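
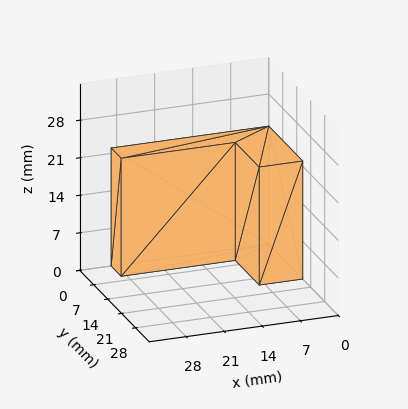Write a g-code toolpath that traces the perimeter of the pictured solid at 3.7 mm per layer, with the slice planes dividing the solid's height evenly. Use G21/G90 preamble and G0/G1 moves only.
Reading the render: the shape is an L-shaped prism: outer 29 × 17 mm, arm thicknesses ≈ 5 mm (horizontal) and 8 mm (vertical), extruded 22 mm in z (dimensions read to the nearest mm from the axis ticks). For the g-code, the solid's height is divided into equal slices at the stated Δz and each level perimeter traced with G1 moves after a G0 lift.

; perimeter-only toolpath
G21 ; units = mm
G90 ; absolute positioning
G28 ; home
; layer 1
G0 Z3.7
G0 X0.0 Y0.0
G1 X29.0 Y0.0
G1 X29.0 Y5.0
G1 X8.0 Y5.0
G1 X8.0 Y17.0
G1 X0.0 Y17.0
G1 X0.0 Y0.0
; layer 2
G0 Z7.3
G0 X0.0 Y0.0
G1 X29.0 Y0.0
G1 X29.0 Y5.0
G1 X8.0 Y5.0
G1 X8.0 Y17.0
G1 X0.0 Y17.0
G1 X0.0 Y0.0
; layer 3
G0 Z11.0
G0 X0.0 Y0.0
G1 X29.0 Y0.0
G1 X29.0 Y5.0
G1 X8.0 Y5.0
G1 X8.0 Y17.0
G1 X0.0 Y17.0
G1 X0.0 Y0.0
; layer 4
G0 Z14.7
G0 X0.0 Y0.0
G1 X29.0 Y0.0
G1 X29.0 Y5.0
G1 X8.0 Y5.0
G1 X8.0 Y17.0
G1 X0.0 Y17.0
G1 X0.0 Y0.0
; layer 5
G0 Z18.3
G0 X0.0 Y0.0
G1 X29.0 Y0.0
G1 X29.0 Y5.0
G1 X8.0 Y5.0
G1 X8.0 Y17.0
G1 X0.0 Y17.0
G1 X0.0 Y0.0
; layer 6
G0 Z22.0
G0 X0.0 Y0.0
G1 X29.0 Y0.0
G1 X29.0 Y5.0
G1 X8.0 Y5.0
G1 X8.0 Y17.0
G1 X0.0 Y17.0
G1 X0.0 Y0.0
M2 ; end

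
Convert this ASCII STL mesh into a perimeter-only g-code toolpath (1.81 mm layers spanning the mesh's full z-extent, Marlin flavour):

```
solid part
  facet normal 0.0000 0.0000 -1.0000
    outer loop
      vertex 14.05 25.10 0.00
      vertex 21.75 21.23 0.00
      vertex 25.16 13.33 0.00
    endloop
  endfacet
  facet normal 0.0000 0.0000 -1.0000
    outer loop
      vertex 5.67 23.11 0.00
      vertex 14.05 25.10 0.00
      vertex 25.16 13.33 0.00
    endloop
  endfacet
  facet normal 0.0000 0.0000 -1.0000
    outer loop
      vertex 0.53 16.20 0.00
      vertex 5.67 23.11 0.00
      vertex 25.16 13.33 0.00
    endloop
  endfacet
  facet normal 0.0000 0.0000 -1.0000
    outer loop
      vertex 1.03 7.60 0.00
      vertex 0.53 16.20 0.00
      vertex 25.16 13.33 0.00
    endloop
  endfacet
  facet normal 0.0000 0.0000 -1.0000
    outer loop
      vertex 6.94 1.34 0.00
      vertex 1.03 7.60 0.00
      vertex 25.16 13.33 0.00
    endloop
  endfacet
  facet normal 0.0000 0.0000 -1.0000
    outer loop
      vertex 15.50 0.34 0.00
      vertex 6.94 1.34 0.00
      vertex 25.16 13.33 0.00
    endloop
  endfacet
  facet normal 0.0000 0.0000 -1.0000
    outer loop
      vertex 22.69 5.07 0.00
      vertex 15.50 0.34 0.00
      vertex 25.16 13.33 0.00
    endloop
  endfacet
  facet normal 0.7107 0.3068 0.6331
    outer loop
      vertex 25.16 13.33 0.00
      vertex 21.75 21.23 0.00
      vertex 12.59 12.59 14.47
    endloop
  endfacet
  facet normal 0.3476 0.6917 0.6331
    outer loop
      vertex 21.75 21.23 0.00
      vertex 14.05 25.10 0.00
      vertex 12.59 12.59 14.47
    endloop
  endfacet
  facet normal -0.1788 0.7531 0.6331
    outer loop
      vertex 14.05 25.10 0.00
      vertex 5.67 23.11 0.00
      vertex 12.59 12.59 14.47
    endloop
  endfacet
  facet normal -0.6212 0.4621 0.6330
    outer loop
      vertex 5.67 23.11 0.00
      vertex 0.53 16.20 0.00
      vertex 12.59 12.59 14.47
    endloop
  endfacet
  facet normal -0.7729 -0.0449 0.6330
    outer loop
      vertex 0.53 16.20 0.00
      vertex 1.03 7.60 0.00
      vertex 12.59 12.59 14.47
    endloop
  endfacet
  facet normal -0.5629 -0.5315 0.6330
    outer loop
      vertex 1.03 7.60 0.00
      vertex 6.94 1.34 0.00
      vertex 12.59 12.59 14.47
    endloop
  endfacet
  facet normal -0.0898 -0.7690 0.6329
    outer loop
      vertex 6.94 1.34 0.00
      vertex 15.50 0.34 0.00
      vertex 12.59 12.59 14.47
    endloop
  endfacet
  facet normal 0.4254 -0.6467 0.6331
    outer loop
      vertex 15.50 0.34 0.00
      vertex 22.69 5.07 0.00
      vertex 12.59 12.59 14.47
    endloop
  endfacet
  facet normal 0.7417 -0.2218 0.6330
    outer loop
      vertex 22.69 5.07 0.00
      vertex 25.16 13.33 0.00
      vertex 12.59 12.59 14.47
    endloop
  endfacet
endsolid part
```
; perimeter-only toolpath
G21 ; units = mm
G90 ; absolute positioning
G28 ; home
; layer 1
G0 Z1.81
G0 X23.59 Y13.24
G1 X20.61 Y20.15
G1 X13.87 Y23.54
G1 X6.54 Y21.79
G1 X2.04 Y15.75
G1 X2.48 Y8.22
G1 X7.65 Y2.75
G1 X15.14 Y1.87
G1 X21.43 Y6.01
G1 X23.59 Y13.24
; layer 2
G0 Z3.62
G0 X22.02 Y13.14
G1 X19.46 Y19.07
G1 X13.69 Y21.97
G1 X7.40 Y20.48
G1 X3.54 Y15.30
G1 X3.92 Y8.85
G1 X8.35 Y4.15
G1 X14.77 Y3.40
G1 X20.17 Y6.95
G1 X22.02 Y13.14
; layer 3
G0 Z5.43
G0 X20.45 Y13.05
G1 X18.31 Y17.99
G1 X13.50 Y20.41
G1 X8.27 Y19.16
G1 X5.05 Y14.85
G1 X5.36 Y9.47
G1 X9.06 Y5.56
G1 X14.41 Y4.93
G1 X18.90 Y7.89
G1 X20.45 Y13.05
; layer 4
G0 Z7.24
G0 X18.88 Y12.96
G1 X17.17 Y16.91
G1 X13.32 Y18.84
G1 X9.13 Y17.85
G1 X6.56 Y14.39
G1 X6.81 Y10.09
G1 X9.77 Y6.96
G1 X14.04 Y6.46
G1 X17.64 Y8.83
G1 X18.88 Y12.96
; layer 5
G0 Z9.04
G0 X17.30 Y12.87
G1 X16.02 Y15.83
G1 X13.14 Y17.28
G1 X10.00 Y16.54
G1 X8.07 Y13.94
G1 X8.26 Y10.72
G1 X10.47 Y8.37
G1 X13.68 Y8.00
G1 X16.38 Y9.77
G1 X17.30 Y12.87
; layer 6
G0 Z10.85
G0 X15.73 Y12.77
G1 X14.88 Y14.75
G1 X12.95 Y15.72
G1 X10.86 Y15.22
G1 X9.57 Y13.49
G1 X9.70 Y11.34
G1 X11.18 Y9.78
G1 X13.32 Y9.53
G1 X15.11 Y10.71
G1 X15.73 Y12.77
; layer 7
G0 Z12.66
G0 X14.16 Y12.68
G1 X13.73 Y13.67
G1 X12.77 Y14.15
G1 X11.72 Y13.90
G1 X11.08 Y13.04
G1 X11.14 Y11.97
G1 X11.88 Y11.18
G1 X12.95 Y11.06
G1 X13.85 Y11.65
G1 X14.16 Y12.68
M2 ; end

The solid is a regular 9-sided pyramid, base circumscribed radius ≈ 12.6 mm, apex at z ≈ 14.5 mm. Slicing at Δz = 1.81 mm — 8 equal slices spanning the solid's height, so layer i sits at z = i·h/8 — gives 7 non-empty perimeters. Each is a 9-segment closed polygon; G0 lifts to the layer z and rapids to the start vertex, then G1 traces the edges. The cross-section shrinks linearly with z (the slice at the apex is degenerate and omitted).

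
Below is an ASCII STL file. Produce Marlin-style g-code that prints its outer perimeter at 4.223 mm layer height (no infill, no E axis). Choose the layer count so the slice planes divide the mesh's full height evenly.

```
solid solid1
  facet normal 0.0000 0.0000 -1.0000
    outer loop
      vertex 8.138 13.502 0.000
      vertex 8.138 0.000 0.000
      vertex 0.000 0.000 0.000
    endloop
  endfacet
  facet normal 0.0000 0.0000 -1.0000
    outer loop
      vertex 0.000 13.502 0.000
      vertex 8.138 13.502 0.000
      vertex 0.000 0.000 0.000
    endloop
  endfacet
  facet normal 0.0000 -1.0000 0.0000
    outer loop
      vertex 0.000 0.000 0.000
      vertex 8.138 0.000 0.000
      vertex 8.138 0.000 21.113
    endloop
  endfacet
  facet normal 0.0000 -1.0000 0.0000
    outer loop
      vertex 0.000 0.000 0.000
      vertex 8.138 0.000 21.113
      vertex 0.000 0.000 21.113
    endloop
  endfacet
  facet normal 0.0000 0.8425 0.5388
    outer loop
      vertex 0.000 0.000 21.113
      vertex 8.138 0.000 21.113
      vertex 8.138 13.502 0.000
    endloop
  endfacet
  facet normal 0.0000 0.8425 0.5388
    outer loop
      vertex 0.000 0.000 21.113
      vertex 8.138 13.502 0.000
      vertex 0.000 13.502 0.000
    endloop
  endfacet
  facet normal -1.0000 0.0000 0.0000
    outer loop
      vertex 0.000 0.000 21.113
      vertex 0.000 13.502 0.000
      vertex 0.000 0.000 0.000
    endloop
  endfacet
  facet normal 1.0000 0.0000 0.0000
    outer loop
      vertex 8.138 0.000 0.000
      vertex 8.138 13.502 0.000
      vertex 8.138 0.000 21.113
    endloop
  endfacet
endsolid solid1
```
; perimeter-only toolpath
G21 ; units = mm
G90 ; absolute positioning
G28 ; home
; layer 1
G0 Z4.223
G0 X0.000 Y0.000
G1 X8.138 Y0.000
G1 X8.138 Y10.802
G1 X0.000 Y10.802
G1 X0.000 Y0.000
; layer 2
G0 Z8.445
G0 X0.000 Y0.000
G1 X8.138 Y0.000
G1 X8.138 Y8.101
G1 X0.000 Y8.101
G1 X0.000 Y0.000
; layer 3
G0 Z12.668
G0 X0.000 Y0.000
G1 X8.138 Y0.000
G1 X8.138 Y5.401
G1 X0.000 Y5.401
G1 X0.000 Y0.000
; layer 4
G0 Z16.890
G0 X0.000 Y0.000
G1 X8.138 Y0.000
G1 X8.138 Y2.700
G1 X0.000 Y2.700
G1 X0.000 Y0.000
M2 ; end

The solid is a wedge (ramp): 8.14 × 13.5 mm base, rising to 21.1 mm along the y=0 edge and sloping linearly to z=0 at y=13.5. Slicing at Δz = 4.223 mm — 5 equal slices spanning the solid's height, so layer i sits at z = i·h/5 — gives 4 non-empty perimeters. Each is a 4-segment closed polygon; G0 lifts to the layer z and rapids to the start vertex, then G1 traces the edges. The cross-section shrinks linearly with z (the slice at the apex is degenerate and omitted).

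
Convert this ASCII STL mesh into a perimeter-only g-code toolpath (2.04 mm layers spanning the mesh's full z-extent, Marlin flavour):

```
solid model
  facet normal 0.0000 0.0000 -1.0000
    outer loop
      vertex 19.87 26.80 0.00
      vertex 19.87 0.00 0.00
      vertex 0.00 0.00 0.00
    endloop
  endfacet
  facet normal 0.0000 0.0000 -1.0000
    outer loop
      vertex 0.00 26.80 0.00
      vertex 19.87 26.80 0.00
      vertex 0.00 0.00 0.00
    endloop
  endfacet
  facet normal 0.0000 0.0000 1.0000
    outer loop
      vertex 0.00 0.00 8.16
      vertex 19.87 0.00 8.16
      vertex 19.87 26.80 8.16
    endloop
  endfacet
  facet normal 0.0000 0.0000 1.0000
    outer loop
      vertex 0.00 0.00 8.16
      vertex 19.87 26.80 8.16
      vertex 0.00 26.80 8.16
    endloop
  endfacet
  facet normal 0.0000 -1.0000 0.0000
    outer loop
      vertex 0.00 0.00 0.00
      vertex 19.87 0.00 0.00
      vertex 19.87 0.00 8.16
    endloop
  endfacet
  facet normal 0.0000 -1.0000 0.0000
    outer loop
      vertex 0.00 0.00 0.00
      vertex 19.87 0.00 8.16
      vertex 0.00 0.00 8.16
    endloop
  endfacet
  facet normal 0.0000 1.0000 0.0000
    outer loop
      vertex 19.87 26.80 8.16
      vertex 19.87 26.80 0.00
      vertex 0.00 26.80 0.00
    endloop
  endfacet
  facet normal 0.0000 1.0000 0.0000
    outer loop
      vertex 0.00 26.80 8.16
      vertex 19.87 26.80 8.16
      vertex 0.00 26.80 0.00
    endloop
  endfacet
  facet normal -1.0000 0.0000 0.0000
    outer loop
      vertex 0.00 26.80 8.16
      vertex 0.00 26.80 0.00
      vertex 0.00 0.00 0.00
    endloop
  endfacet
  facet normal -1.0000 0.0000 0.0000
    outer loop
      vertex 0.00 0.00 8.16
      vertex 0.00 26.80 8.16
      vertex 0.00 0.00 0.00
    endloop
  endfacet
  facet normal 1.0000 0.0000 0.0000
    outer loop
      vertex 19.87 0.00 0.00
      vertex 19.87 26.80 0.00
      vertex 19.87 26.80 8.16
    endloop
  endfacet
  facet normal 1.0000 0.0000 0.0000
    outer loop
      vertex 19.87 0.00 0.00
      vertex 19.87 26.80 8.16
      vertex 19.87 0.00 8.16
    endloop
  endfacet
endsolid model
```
; perimeter-only toolpath
G21 ; units = mm
G90 ; absolute positioning
G28 ; home
; layer 1
G0 Z2.04
G0 X0.00 Y0.00
G1 X19.87 Y0.00
G1 X19.87 Y26.80
G1 X0.00 Y26.80
G1 X0.00 Y0.00
; layer 2
G0 Z4.08
G0 X0.00 Y0.00
G1 X19.87 Y0.00
G1 X19.87 Y26.80
G1 X0.00 Y26.80
G1 X0.00 Y0.00
; layer 3
G0 Z6.12
G0 X0.00 Y0.00
G1 X19.87 Y0.00
G1 X19.87 Y26.80
G1 X0.00 Y26.80
G1 X0.00 Y0.00
; layer 4
G0 Z8.16
G0 X0.00 Y0.00
G1 X19.87 Y0.00
G1 X19.87 Y26.80
G1 X0.00 Y26.80
G1 X0.00 Y0.00
M2 ; end

The solid is a rectangular box, roughly 19.9 × 26.8 mm footprint and 8.16 mm tall. Slicing at Δz = 2.04 mm — 4 equal slices spanning the solid's height, so layer i sits at z = i·h/4 — gives 4 non-empty perimeters. Each is a 4-segment closed polygon; G0 lifts to the layer z and rapids to the start vertex, then G1 traces the edges.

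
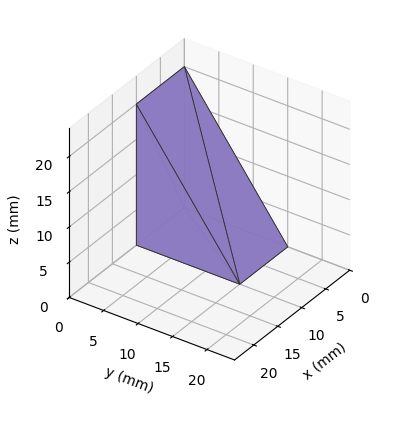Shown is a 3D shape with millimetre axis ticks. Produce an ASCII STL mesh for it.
Reading the render: the shape is a wedge (ramp): 10 × 15 mm base, rising to 20 mm along the y=0 edge and sloping linearly to z=0 at y=15 (dimensions read to the nearest mm from the axis ticks). For the STL, each face is triangulated and given an outward normal.

solid part
  facet normal 0.0000 0.0000 -1.0000
    outer loop
      vertex 10.000 15.000 0.000
      vertex 10.000 0.000 0.000
      vertex 0.000 0.000 0.000
    endloop
  endfacet
  facet normal 0.0000 0.0000 -1.0000
    outer loop
      vertex 0.000 15.000 0.000
      vertex 10.000 15.000 0.000
      vertex 0.000 0.000 0.000
    endloop
  endfacet
  facet normal 0.0000 -1.0000 0.0000
    outer loop
      vertex 0.000 0.000 0.000
      vertex 10.000 0.000 0.000
      vertex 10.000 0.000 20.000
    endloop
  endfacet
  facet normal 0.0000 -1.0000 0.0000
    outer loop
      vertex 0.000 0.000 0.000
      vertex 10.000 0.000 20.000
      vertex 0.000 0.000 20.000
    endloop
  endfacet
  facet normal 0.0000 0.8000 0.6000
    outer loop
      vertex 0.000 0.000 20.000
      vertex 10.000 0.000 20.000
      vertex 10.000 15.000 0.000
    endloop
  endfacet
  facet normal 0.0000 0.8000 0.6000
    outer loop
      vertex 0.000 0.000 20.000
      vertex 10.000 15.000 0.000
      vertex 0.000 15.000 0.000
    endloop
  endfacet
  facet normal -1.0000 0.0000 0.0000
    outer loop
      vertex 0.000 0.000 20.000
      vertex 0.000 15.000 0.000
      vertex 0.000 0.000 0.000
    endloop
  endfacet
  facet normal 1.0000 0.0000 0.0000
    outer loop
      vertex 10.000 0.000 0.000
      vertex 10.000 15.000 0.000
      vertex 10.000 0.000 20.000
    endloop
  endfacet
endsolid part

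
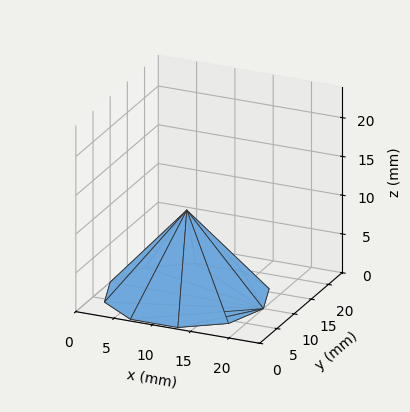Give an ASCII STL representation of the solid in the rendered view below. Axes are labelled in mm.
Reading the render: the shape is a regular 10-sided pyramid, base circumscribed radius ≈ 10 mm, apex at z ≈ 11 mm (dimensions read to the nearest mm from the axis ticks). For the STL, each face is triangulated and given an outward normal.

solid part
  facet normal 0.0000 0.0000 -1.0000
    outer loop
      vertex 13.1 19.5 0.0
      vertex 18.1 15.9 0.0
      vertex 20.0 10.0 0.0
    endloop
  endfacet
  facet normal 0.0000 0.0000 -1.0000
    outer loop
      vertex 6.9 19.5 0.0
      vertex 13.1 19.5 0.0
      vertex 20.0 10.0 0.0
    endloop
  endfacet
  facet normal 0.0000 0.0000 -1.0000
    outer loop
      vertex 1.9 15.9 0.0
      vertex 6.9 19.5 0.0
      vertex 20.0 10.0 0.0
    endloop
  endfacet
  facet normal 0.0000 0.0000 -1.0000
    outer loop
      vertex 0.0 10.0 0.0
      vertex 1.9 15.9 0.0
      vertex 20.0 10.0 0.0
    endloop
  endfacet
  facet normal 0.0000 0.0000 -1.0000
    outer loop
      vertex 1.9 4.1 0.0
      vertex 0.0 10.0 0.0
      vertex 20.0 10.0 0.0
    endloop
  endfacet
  facet normal 0.0000 0.0000 -1.0000
    outer loop
      vertex 6.9 0.5 0.0
      vertex 1.9 4.1 0.0
      vertex 20.0 10.0 0.0
    endloop
  endfacet
  facet normal 0.0000 0.0000 -1.0000
    outer loop
      vertex 13.1 0.5 0.0
      vertex 6.9 0.5 0.0
      vertex 20.0 10.0 0.0
    endloop
  endfacet
  facet normal 0.0000 0.0000 -1.0000
    outer loop
      vertex 18.1 4.1 0.0
      vertex 13.1 0.5 0.0
      vertex 20.0 10.0 0.0
    endloop
  endfacet
  facet normal 0.7198 0.2318 0.6544
    outer loop
      vertex 20.0 10.0 0.0
      vertex 18.1 15.9 0.0
      vertex 10.0 10.0 11.0
    endloop
  endfacet
  facet normal 0.4418 0.6136 0.6544
    outer loop
      vertex 18.1 15.9 0.0
      vertex 13.1 19.5 0.0
      vertex 10.0 10.0 11.0
    endloop
  endfacet
  facet normal 0.0000 0.7568 0.6536
    outer loop
      vertex 13.1 19.5 0.0
      vertex 6.9 19.5 0.0
      vertex 10.0 10.0 11.0
    endloop
  endfacet
  facet normal -0.4418 0.6136 0.6544
    outer loop
      vertex 6.9 19.5 0.0
      vertex 1.9 15.9 0.0
      vertex 10.0 10.0 11.0
    endloop
  endfacet
  facet normal -0.7198 0.2318 0.6544
    outer loop
      vertex 1.9 15.9 0.0
      vertex 0.0 10.0 0.0
      vertex 10.0 10.0 11.0
    endloop
  endfacet
  facet normal -0.7198 -0.2318 0.6544
    outer loop
      vertex 0.0 10.0 0.0
      vertex 1.9 4.1 0.0
      vertex 10.0 10.0 11.0
    endloop
  endfacet
  facet normal -0.4418 -0.6136 0.6544
    outer loop
      vertex 1.9 4.1 0.0
      vertex 6.9 0.5 0.0
      vertex 10.0 10.0 11.0
    endloop
  endfacet
  facet normal 0.0000 -0.7568 0.6536
    outer loop
      vertex 6.9 0.5 0.0
      vertex 13.1 0.5 0.0
      vertex 10.0 10.0 11.0
    endloop
  endfacet
  facet normal 0.4418 -0.6136 0.6544
    outer loop
      vertex 13.1 0.5 0.0
      vertex 18.1 4.1 0.0
      vertex 10.0 10.0 11.0
    endloop
  endfacet
  facet normal 0.7198 -0.2318 0.6544
    outer loop
      vertex 18.1 4.1 0.0
      vertex 20.0 10.0 0.0
      vertex 10.0 10.0 11.0
    endloop
  endfacet
endsolid part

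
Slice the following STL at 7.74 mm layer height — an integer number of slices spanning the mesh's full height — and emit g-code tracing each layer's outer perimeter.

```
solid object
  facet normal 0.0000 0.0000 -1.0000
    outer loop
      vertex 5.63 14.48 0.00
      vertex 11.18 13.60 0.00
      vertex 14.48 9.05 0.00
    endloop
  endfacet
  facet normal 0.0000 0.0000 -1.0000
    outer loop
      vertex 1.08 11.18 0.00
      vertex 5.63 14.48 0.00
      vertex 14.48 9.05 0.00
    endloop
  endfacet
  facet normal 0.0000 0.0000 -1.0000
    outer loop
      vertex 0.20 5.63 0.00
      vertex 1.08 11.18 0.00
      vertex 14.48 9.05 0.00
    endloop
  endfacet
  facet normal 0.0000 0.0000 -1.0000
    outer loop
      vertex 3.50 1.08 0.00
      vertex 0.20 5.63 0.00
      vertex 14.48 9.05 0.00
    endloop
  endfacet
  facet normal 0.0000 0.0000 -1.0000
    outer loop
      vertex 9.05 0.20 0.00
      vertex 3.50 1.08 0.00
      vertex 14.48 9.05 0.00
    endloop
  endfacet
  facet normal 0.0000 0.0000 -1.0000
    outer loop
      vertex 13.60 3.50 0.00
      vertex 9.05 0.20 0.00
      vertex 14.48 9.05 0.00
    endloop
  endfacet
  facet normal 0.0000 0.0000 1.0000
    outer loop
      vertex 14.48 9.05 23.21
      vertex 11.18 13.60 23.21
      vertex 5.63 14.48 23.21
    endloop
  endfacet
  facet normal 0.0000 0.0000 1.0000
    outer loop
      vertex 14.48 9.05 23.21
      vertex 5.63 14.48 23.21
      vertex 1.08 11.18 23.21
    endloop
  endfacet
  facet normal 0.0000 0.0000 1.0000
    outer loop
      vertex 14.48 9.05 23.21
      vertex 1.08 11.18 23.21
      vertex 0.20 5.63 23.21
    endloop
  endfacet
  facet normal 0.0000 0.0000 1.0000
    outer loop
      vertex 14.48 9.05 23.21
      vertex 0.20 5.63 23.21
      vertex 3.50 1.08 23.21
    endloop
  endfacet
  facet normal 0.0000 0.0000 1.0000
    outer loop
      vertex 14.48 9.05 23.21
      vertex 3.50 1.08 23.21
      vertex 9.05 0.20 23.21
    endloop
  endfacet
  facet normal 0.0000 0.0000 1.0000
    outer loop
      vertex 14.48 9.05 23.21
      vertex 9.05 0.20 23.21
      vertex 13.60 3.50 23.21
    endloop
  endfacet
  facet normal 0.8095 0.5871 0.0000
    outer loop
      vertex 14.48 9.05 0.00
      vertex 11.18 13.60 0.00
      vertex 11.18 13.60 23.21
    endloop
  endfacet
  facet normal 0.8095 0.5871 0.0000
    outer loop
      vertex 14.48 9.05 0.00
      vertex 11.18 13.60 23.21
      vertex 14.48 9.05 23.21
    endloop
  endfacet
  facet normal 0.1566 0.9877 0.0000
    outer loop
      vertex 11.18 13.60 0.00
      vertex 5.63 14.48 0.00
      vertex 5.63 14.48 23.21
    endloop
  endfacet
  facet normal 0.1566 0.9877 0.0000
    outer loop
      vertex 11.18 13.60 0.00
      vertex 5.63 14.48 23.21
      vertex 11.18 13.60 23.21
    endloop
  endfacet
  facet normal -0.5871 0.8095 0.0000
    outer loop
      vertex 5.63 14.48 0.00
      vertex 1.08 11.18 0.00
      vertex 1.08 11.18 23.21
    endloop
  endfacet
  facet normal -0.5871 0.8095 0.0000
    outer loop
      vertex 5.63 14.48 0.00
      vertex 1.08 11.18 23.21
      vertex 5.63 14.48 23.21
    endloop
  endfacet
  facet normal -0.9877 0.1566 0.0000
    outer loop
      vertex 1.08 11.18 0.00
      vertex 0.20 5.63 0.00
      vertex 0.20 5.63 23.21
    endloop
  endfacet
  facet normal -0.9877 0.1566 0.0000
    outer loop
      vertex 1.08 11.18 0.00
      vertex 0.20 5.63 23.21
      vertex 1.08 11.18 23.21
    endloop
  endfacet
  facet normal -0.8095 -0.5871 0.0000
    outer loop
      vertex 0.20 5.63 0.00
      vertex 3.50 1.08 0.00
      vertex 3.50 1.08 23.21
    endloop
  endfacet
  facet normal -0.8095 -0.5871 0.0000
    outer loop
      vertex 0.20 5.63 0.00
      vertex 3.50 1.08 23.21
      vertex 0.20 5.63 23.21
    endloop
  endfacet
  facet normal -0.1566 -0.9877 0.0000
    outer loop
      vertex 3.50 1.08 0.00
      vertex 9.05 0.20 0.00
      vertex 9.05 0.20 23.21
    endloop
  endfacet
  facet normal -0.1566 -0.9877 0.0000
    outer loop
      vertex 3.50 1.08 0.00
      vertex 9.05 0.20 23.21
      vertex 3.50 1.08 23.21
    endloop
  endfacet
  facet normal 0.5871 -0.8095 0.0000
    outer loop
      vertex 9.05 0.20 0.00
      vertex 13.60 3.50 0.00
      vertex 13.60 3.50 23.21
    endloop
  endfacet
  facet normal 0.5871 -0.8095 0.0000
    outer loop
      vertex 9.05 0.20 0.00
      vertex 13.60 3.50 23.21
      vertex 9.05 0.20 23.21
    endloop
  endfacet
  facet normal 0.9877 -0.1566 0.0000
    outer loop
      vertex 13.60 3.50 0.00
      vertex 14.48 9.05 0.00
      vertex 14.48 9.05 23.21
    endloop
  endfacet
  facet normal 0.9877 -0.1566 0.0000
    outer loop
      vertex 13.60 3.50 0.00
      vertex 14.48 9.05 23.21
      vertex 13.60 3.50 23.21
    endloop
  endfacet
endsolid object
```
; perimeter-only toolpath
G21 ; units = mm
G90 ; absolute positioning
G28 ; home
; layer 1
G0 Z7.74
G0 X14.48 Y9.05
G1 X11.18 Y13.60
G1 X5.63 Y14.48
G1 X1.08 Y11.18
G1 X0.20 Y5.63
G1 X3.50 Y1.08
G1 X9.05 Y0.20
G1 X13.60 Y3.50
G1 X14.48 Y9.05
; layer 2
G0 Z15.47
G0 X14.48 Y9.05
G1 X11.18 Y13.60
G1 X5.63 Y14.48
G1 X1.08 Y11.18
G1 X0.20 Y5.63
G1 X3.50 Y1.08
G1 X9.05 Y0.20
G1 X13.60 Y3.50
G1 X14.48 Y9.05
; layer 3
G0 Z23.21
G0 X14.48 Y9.05
G1 X11.18 Y13.60
G1 X5.63 Y14.48
G1 X1.08 Y11.18
G1 X0.20 Y5.63
G1 X3.50 Y1.08
G1 X9.05 Y0.20
G1 X13.60 Y3.50
G1 X14.48 Y9.05
M2 ; end

The solid is a regular 8-sided prism (a cylinder approximated with 8 flat sides), circumscribed radius ≈ 7.34 mm, height ≈ 23.2 mm. Slicing at Δz = 7.74 mm — 3 equal slices spanning the solid's height, so layer i sits at z = i·h/3 — gives 3 non-empty perimeters. Each is a 8-segment closed polygon; G0 lifts to the layer z and rapids to the start vertex, then G1 traces the edges.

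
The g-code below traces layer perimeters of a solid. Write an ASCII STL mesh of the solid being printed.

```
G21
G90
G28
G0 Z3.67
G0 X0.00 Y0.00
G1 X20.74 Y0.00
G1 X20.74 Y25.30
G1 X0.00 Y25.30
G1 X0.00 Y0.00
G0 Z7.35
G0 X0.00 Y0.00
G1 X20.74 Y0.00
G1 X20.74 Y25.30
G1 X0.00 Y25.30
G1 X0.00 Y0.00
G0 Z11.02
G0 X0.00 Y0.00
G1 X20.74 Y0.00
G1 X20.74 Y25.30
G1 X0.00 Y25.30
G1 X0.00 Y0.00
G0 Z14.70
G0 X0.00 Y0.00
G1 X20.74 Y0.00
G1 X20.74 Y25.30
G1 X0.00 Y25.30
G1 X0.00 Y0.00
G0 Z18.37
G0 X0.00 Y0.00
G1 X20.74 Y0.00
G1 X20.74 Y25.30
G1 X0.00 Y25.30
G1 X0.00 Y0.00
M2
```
solid part
  facet normal 0.0000 0.0000 -1.0000
    outer loop
      vertex 20.74 25.30 0.00
      vertex 20.74 0.00 0.00
      vertex 0.00 0.00 0.00
    endloop
  endfacet
  facet normal 0.0000 0.0000 -1.0000
    outer loop
      vertex 0.00 25.30 0.00
      vertex 20.74 25.30 0.00
      vertex 0.00 0.00 0.00
    endloop
  endfacet
  facet normal 0.0000 0.0000 1.0000
    outer loop
      vertex 0.00 0.00 18.37
      vertex 20.74 0.00 18.37
      vertex 20.74 25.30 18.37
    endloop
  endfacet
  facet normal 0.0000 0.0000 1.0000
    outer loop
      vertex 0.00 0.00 18.37
      vertex 20.74 25.30 18.37
      vertex 0.00 25.30 18.37
    endloop
  endfacet
  facet normal 0.0000 -1.0000 0.0000
    outer loop
      vertex 0.00 0.00 0.00
      vertex 20.74 0.00 0.00
      vertex 20.74 0.00 18.37
    endloop
  endfacet
  facet normal 0.0000 -1.0000 0.0000
    outer loop
      vertex 0.00 0.00 0.00
      vertex 20.74 0.00 18.37
      vertex 0.00 0.00 18.37
    endloop
  endfacet
  facet normal 0.0000 1.0000 0.0000
    outer loop
      vertex 20.74 25.30 18.37
      vertex 20.74 25.30 0.00
      vertex 0.00 25.30 0.00
    endloop
  endfacet
  facet normal 0.0000 1.0000 0.0000
    outer loop
      vertex 0.00 25.30 18.37
      vertex 20.74 25.30 18.37
      vertex 0.00 25.30 0.00
    endloop
  endfacet
  facet normal -1.0000 0.0000 0.0000
    outer loop
      vertex 0.00 25.30 18.37
      vertex 0.00 25.30 0.00
      vertex 0.00 0.00 0.00
    endloop
  endfacet
  facet normal -1.0000 0.0000 0.0000
    outer loop
      vertex 0.00 0.00 18.37
      vertex 0.00 25.30 18.37
      vertex 0.00 0.00 0.00
    endloop
  endfacet
  facet normal 1.0000 0.0000 0.0000
    outer loop
      vertex 20.74 0.00 0.00
      vertex 20.74 25.30 0.00
      vertex 20.74 25.30 18.37
    endloop
  endfacet
  facet normal 1.0000 0.0000 0.0000
    outer loop
      vertex 20.74 0.00 0.00
      vertex 20.74 25.30 18.37
      vertex 20.74 0.00 18.37
    endloop
  endfacet
endsolid part

The G0 Z moves step by Δz≈3.67 mm. Every layer's G1 loop is the same polygon, so the solid is a straight extrusion of it from z=0 to z≈18.4. Closing with flat bottom and top caps and triangulating gives 12 facets — a rectangular box, roughly 20.7 × 25.3 mm footprint and 18.4 mm tall.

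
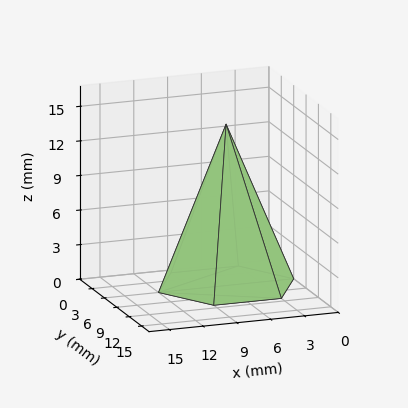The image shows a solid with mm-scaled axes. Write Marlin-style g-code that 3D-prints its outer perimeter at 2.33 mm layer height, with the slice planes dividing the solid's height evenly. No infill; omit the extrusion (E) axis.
Reading the render: the shape is a regular 6-sided pyramid, base circumscribed radius ≈ 6 mm, apex at z ≈ 14 mm (dimensions read to the nearest mm from the axis ticks). For the g-code, the solid's height is divided into equal slices at the stated Δz and each level perimeter traced with G1 moves after a G0 lift.

; perimeter-only toolpath
G21 ; units = mm
G90 ; absolute positioning
G28 ; home
; layer 1
G0 Z2.33
G0 X11.00 Y6.00
G1 X8.50 Y10.33
G1 X3.50 Y10.33
G1 X1.00 Y6.00
G1 X3.50 Y1.67
G1 X8.50 Y1.67
G1 X11.00 Y6.00
; layer 2
G0 Z4.67
G0 X10.00 Y6.00
G1 X8.00 Y9.47
G1 X4.00 Y9.47
G1 X2.00 Y6.00
G1 X4.00 Y2.53
G1 X8.00 Y2.53
G1 X10.00 Y6.00
; layer 3
G0 Z7.00
G0 X9.00 Y6.00
G1 X7.50 Y8.60
G1 X4.50 Y8.60
G1 X3.00 Y6.00
G1 X4.50 Y3.40
G1 X7.50 Y3.40
G1 X9.00 Y6.00
; layer 4
G0 Z9.33
G0 X8.00 Y6.00
G1 X7.00 Y7.73
G1 X5.00 Y7.73
G1 X4.00 Y6.00
G1 X5.00 Y4.27
G1 X7.00 Y4.27
G1 X8.00 Y6.00
; layer 5
G0 Z11.67
G0 X7.00 Y6.00
G1 X6.50 Y6.87
G1 X5.50 Y6.87
G1 X5.00 Y6.00
G1 X5.50 Y5.13
G1 X6.50 Y5.13
G1 X7.00 Y6.00
M2 ; end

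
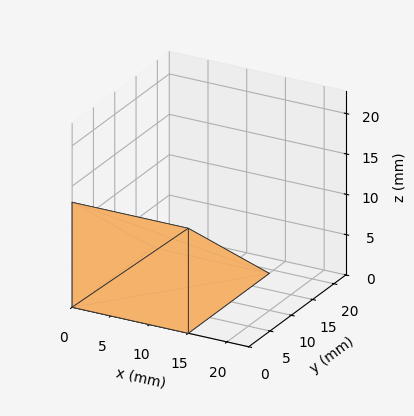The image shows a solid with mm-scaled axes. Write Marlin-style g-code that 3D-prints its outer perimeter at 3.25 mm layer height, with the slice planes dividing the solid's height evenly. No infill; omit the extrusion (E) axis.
Reading the render: the shape is a wedge (ramp): 15 × 19 mm base, rising to 13 mm along the y=0 edge and sloping linearly to z=0 at y=19 (dimensions read to the nearest mm from the axis ticks). For the g-code, the solid's height is divided into equal slices at the stated Δz and each level perimeter traced with G1 moves after a G0 lift.

; perimeter-only toolpath
G21 ; units = mm
G90 ; absolute positioning
G28 ; home
; layer 1
G0 Z3.25
G0 X0.00 Y0.00
G1 X15.00 Y0.00
G1 X15.00 Y14.25
G1 X0.00 Y14.25
G1 X0.00 Y0.00
; layer 2
G0 Z6.50
G0 X0.00 Y0.00
G1 X15.00 Y0.00
G1 X15.00 Y9.50
G1 X0.00 Y9.50
G1 X0.00 Y0.00
; layer 3
G0 Z9.75
G0 X0.00 Y0.00
G1 X15.00 Y0.00
G1 X15.00 Y4.75
G1 X0.00 Y4.75
G1 X0.00 Y0.00
M2 ; end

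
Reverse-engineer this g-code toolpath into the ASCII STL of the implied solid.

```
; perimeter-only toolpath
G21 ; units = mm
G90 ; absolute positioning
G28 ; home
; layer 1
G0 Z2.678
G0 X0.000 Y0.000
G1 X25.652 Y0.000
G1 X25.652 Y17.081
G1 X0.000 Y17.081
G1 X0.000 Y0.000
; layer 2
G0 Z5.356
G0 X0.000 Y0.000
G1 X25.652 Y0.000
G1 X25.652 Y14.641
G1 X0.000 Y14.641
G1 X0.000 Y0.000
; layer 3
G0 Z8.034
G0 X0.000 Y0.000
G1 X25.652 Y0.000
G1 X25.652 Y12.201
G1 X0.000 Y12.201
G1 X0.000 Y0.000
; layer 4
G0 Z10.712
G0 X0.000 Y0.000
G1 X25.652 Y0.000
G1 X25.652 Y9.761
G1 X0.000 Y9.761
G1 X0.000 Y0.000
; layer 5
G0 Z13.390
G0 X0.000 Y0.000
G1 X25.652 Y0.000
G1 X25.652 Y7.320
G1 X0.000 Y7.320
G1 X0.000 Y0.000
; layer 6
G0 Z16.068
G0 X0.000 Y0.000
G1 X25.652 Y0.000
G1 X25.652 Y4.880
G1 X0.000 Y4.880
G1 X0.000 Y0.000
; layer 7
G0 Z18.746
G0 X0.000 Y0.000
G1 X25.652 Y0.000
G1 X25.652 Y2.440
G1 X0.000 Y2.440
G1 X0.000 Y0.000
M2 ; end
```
solid part
  facet normal 0.0000 0.0000 -1.0000
    outer loop
      vertex 25.652 19.521 0.000
      vertex 25.652 0.000 0.000
      vertex 0.000 0.000 0.000
    endloop
  endfacet
  facet normal 0.0000 0.0000 -1.0000
    outer loop
      vertex 0.000 19.521 0.000
      vertex 25.652 19.521 0.000
      vertex 0.000 0.000 0.000
    endloop
  endfacet
  facet normal 0.0000 -1.0000 0.0000
    outer loop
      vertex 0.000 0.000 0.000
      vertex 25.652 0.000 0.000
      vertex 25.652 0.000 21.424
    endloop
  endfacet
  facet normal 0.0000 -1.0000 0.0000
    outer loop
      vertex 0.000 0.000 0.000
      vertex 25.652 0.000 21.424
      vertex 0.000 0.000 21.424
    endloop
  endfacet
  facet normal 0.0000 0.7392 0.6735
    outer loop
      vertex 0.000 0.000 21.424
      vertex 25.652 0.000 21.424
      vertex 25.652 19.521 0.000
    endloop
  endfacet
  facet normal 0.0000 0.7392 0.6735
    outer loop
      vertex 0.000 0.000 21.424
      vertex 25.652 19.521 0.000
      vertex 0.000 19.521 0.000
    endloop
  endfacet
  facet normal -1.0000 0.0000 0.0000
    outer loop
      vertex 0.000 0.000 21.424
      vertex 0.000 19.521 0.000
      vertex 0.000 0.000 0.000
    endloop
  endfacet
  facet normal 1.0000 0.0000 0.0000
    outer loop
      vertex 25.652 0.000 0.000
      vertex 25.652 19.521 0.000
      vertex 25.652 0.000 21.424
    endloop
  endfacet
endsolid part

The G0 Z moves step by Δz≈2.678 mm. The G1 loops shrink linearly with z, so the solid tapers from its base footprint up to z≈21.4. Closing with a flat bottom cap and the tapered top and triangulating gives 8 facets — a wedge (ramp): 25.7 × 19.5 mm base, rising to 21.4 mm along the y=0 edge and sloping linearly to z=0 at y=19.5.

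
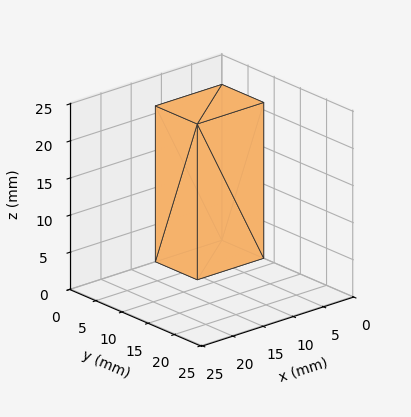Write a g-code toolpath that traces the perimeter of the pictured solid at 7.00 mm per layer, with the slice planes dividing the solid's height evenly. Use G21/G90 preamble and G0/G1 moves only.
Reading the render: the shape is a rectangular box, roughly 11 × 8 mm footprint and 21 mm tall (dimensions read to the nearest mm from the axis ticks). For the g-code, the solid's height is divided into equal slices at the stated Δz and each level perimeter traced with G1 moves after a G0 lift.

; perimeter-only toolpath
G21 ; units = mm
G90 ; absolute positioning
G28 ; home
; layer 1
G0 Z7.00
G0 X0.00 Y0.00
G1 X11.00 Y0.00
G1 X11.00 Y8.00
G1 X0.00 Y8.00
G1 X0.00 Y0.00
; layer 2
G0 Z14.00
G0 X0.00 Y0.00
G1 X11.00 Y0.00
G1 X11.00 Y8.00
G1 X0.00 Y8.00
G1 X0.00 Y0.00
; layer 3
G0 Z21.00
G0 X0.00 Y0.00
G1 X11.00 Y0.00
G1 X11.00 Y8.00
G1 X0.00 Y8.00
G1 X0.00 Y0.00
M2 ; end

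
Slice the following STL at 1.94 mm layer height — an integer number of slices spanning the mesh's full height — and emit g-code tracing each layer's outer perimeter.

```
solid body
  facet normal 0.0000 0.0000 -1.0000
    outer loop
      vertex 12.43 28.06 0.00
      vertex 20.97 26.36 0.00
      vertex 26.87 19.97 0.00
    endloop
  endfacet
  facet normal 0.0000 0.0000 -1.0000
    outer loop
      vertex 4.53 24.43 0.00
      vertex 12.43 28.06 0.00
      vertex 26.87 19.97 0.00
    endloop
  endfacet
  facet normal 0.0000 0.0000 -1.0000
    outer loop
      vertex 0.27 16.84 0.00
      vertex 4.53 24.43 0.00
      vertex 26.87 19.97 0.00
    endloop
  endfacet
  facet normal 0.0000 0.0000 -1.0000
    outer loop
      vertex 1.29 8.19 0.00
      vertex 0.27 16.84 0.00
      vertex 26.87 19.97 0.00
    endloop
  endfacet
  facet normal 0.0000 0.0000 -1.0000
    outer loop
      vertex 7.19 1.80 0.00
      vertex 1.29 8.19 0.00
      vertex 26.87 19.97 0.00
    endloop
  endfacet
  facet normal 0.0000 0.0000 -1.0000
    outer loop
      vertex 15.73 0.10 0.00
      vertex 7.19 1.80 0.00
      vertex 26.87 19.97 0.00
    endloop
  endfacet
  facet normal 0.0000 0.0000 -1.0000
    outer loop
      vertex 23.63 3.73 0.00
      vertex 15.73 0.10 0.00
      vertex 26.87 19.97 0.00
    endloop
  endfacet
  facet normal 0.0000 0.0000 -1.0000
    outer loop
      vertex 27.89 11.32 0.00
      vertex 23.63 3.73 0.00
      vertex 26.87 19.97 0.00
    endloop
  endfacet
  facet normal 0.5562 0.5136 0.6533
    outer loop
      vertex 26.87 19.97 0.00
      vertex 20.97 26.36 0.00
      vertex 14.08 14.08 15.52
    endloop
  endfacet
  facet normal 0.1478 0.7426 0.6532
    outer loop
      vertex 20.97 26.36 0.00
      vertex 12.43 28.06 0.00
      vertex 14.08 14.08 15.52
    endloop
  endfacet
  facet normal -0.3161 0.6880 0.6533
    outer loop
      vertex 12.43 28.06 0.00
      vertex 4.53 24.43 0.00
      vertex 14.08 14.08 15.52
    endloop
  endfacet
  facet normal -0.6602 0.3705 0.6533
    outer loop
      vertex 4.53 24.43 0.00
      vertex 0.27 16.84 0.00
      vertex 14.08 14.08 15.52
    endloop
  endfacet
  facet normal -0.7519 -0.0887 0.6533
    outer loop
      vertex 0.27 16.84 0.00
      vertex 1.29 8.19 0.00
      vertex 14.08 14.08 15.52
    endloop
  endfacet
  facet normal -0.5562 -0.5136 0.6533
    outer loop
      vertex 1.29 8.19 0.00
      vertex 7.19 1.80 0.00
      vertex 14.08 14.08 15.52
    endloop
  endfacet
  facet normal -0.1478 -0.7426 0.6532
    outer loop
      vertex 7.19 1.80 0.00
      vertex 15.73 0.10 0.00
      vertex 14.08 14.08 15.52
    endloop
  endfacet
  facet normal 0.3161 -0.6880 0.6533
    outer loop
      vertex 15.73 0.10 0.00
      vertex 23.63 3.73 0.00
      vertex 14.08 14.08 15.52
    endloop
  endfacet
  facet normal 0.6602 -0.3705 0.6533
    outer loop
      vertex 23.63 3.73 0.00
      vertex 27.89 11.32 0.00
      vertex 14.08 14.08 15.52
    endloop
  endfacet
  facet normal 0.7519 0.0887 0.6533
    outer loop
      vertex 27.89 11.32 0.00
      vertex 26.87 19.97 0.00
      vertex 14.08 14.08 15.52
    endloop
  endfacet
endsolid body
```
; perimeter-only toolpath
G21 ; units = mm
G90 ; absolute positioning
G28 ; home
; layer 1
G0 Z1.94
G0 X25.27 Y19.23
G1 X20.11 Y24.82
G1 X12.64 Y26.31
G1 X5.72 Y23.14
G1 X2.00 Y16.50
G1 X2.89 Y8.93
G1 X8.05 Y3.33
G1 X15.52 Y1.85
G1 X22.44 Y5.02
G1 X26.16 Y11.67
G1 X25.27 Y19.23
; layer 2
G0 Z3.88
G0 X23.67 Y18.50
G1 X19.25 Y23.29
G1 X12.84 Y24.56
G1 X6.92 Y21.84
G1 X3.72 Y16.15
G1 X4.49 Y9.66
G1 X8.91 Y4.87
G1 X15.32 Y3.60
G1 X21.24 Y6.32
G1 X24.44 Y12.01
G1 X23.67 Y18.50
; layer 3
G0 Z5.82
G0 X22.07 Y17.76
G1 X18.39 Y21.76
G1 X13.05 Y22.82
G1 X8.11 Y20.55
G1 X5.45 Y15.80
G1 X6.09 Y10.40
G1 X9.77 Y6.41
G1 X15.11 Y5.34
G1 X20.05 Y7.61
G1 X22.71 Y12.36
G1 X22.07 Y17.76
; layer 4
G0 Z7.76
G0 X20.48 Y17.02
G1 X17.52 Y20.22
G1 X13.25 Y21.07
G1 X9.30 Y19.25
G1 X7.17 Y15.46
G1 X7.69 Y11.13
G1 X10.63 Y7.94
G1 X14.91 Y7.09
G1 X18.86 Y8.90
G1 X20.98 Y12.70
G1 X20.48 Y17.02
; layer 5
G0 Z9.70
G0 X18.88 Y16.29
G1 X16.66 Y18.69
G1 X13.46 Y19.32
G1 X10.50 Y17.96
G1 X8.90 Y15.12
G1 X9.28 Y11.87
G1 X11.50 Y9.48
G1 X14.70 Y8.84
G1 X17.66 Y10.20
G1 X19.26 Y13.05
G1 X18.88 Y16.29
; layer 6
G0 Z11.64
G0 X17.28 Y15.55
G1 X15.80 Y17.15
G1 X13.67 Y17.57
G1 X11.69 Y16.67
G1 X10.63 Y14.77
G1 X10.88 Y12.61
G1 X12.36 Y11.01
G1 X14.49 Y10.59
G1 X16.47 Y11.49
G1 X17.53 Y13.39
G1 X17.28 Y15.55
; layer 7
G0 Z13.58
G0 X15.68 Y14.82
G1 X14.94 Y15.62
G1 X13.87 Y15.83
G1 X12.89 Y15.37
G1 X12.35 Y14.43
G1 X12.48 Y13.34
G1 X13.22 Y12.54
G1 X14.29 Y12.33
G1 X15.27 Y12.79
G1 X15.81 Y13.73
G1 X15.68 Y14.82
M2 ; end

The solid is a regular 10-sided pyramid, base circumscribed radius ≈ 14.1 mm, apex at z ≈ 15.5 mm. Slicing at Δz = 1.94 mm — 8 equal slices spanning the solid's height, so layer i sits at z = i·h/8 — gives 7 non-empty perimeters. Each is a 10-segment closed polygon; G0 lifts to the layer z and rapids to the start vertex, then G1 traces the edges. The cross-section shrinks linearly with z (the slice at the apex is degenerate and omitted).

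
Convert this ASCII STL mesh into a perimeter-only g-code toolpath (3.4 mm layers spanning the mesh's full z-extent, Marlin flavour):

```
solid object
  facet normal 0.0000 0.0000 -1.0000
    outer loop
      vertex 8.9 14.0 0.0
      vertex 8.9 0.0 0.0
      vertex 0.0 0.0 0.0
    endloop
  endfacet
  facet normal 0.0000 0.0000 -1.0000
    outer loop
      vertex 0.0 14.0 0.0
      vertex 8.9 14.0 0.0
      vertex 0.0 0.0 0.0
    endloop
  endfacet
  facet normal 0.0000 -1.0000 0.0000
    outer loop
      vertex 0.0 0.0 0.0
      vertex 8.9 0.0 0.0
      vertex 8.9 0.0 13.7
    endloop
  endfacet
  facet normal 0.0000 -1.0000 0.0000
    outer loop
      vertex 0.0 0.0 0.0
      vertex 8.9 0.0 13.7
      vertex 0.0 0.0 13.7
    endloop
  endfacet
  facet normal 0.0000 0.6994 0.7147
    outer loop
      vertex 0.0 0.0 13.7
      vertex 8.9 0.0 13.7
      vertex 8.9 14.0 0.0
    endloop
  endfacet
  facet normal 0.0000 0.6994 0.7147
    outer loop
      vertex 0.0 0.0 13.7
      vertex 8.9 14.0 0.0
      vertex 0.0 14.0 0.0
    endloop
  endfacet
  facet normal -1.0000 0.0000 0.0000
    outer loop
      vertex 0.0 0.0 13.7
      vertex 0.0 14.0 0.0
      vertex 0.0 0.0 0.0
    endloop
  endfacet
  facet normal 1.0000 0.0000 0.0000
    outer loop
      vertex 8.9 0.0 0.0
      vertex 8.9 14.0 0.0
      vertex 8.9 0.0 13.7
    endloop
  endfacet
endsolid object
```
; perimeter-only toolpath
G21 ; units = mm
G90 ; absolute positioning
G28 ; home
; layer 1
G0 Z3.4
G0 X0.0 Y0.0
G1 X8.9 Y0.0
G1 X8.9 Y10.5
G1 X0.0 Y10.5
G1 X0.0 Y0.0
; layer 2
G0 Z6.8
G0 X0.0 Y0.0
G1 X8.9 Y0.0
G1 X8.9 Y7.0
G1 X0.0 Y7.0
G1 X0.0 Y0.0
; layer 3
G0 Z10.3
G0 X0.0 Y0.0
G1 X8.9 Y0.0
G1 X8.9 Y3.5
G1 X0.0 Y3.5
G1 X0.0 Y0.0
M2 ; end

The solid is a wedge (ramp): 8.9 × 14 mm base, rising to 13.7 mm along the y=0 edge and sloping linearly to z=0 at y=14. Slicing at Δz = 3.4 mm — 4 equal slices spanning the solid's height, so layer i sits at z = i·h/4 — gives 3 non-empty perimeters. Each is a 4-segment closed polygon; G0 lifts to the layer z and rapids to the start vertex, then G1 traces the edges. The cross-section shrinks linearly with z (the slice at the apex is degenerate and omitted).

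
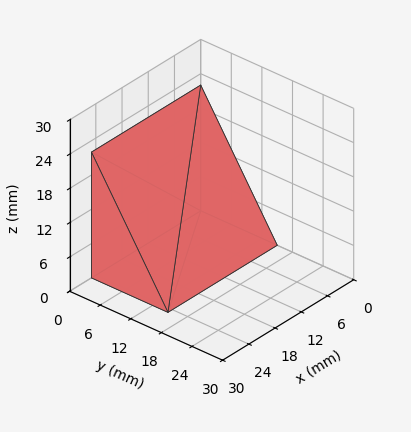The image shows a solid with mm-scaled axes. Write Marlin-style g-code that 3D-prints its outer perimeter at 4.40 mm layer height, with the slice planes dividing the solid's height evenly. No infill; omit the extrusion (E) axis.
Reading the render: the shape is a wedge (ramp): 25 × 15 mm base, rising to 22 mm along the y=0 edge and sloping linearly to z=0 at y=15 (dimensions read to the nearest mm from the axis ticks). For the g-code, the solid's height is divided into equal slices at the stated Δz and each level perimeter traced with G1 moves after a G0 lift.

; perimeter-only toolpath
G21 ; units = mm
G90 ; absolute positioning
G28 ; home
; layer 1
G0 Z4.40
G0 X0.00 Y0.00
G1 X25.00 Y0.00
G1 X25.00 Y12.00
G1 X0.00 Y12.00
G1 X0.00 Y0.00
; layer 2
G0 Z8.80
G0 X0.00 Y0.00
G1 X25.00 Y0.00
G1 X25.00 Y9.00
G1 X0.00 Y9.00
G1 X0.00 Y0.00
; layer 3
G0 Z13.20
G0 X0.00 Y0.00
G1 X25.00 Y0.00
G1 X25.00 Y6.00
G1 X0.00 Y6.00
G1 X0.00 Y0.00
; layer 4
G0 Z17.60
G0 X0.00 Y0.00
G1 X25.00 Y0.00
G1 X25.00 Y3.00
G1 X0.00 Y3.00
G1 X0.00 Y0.00
M2 ; end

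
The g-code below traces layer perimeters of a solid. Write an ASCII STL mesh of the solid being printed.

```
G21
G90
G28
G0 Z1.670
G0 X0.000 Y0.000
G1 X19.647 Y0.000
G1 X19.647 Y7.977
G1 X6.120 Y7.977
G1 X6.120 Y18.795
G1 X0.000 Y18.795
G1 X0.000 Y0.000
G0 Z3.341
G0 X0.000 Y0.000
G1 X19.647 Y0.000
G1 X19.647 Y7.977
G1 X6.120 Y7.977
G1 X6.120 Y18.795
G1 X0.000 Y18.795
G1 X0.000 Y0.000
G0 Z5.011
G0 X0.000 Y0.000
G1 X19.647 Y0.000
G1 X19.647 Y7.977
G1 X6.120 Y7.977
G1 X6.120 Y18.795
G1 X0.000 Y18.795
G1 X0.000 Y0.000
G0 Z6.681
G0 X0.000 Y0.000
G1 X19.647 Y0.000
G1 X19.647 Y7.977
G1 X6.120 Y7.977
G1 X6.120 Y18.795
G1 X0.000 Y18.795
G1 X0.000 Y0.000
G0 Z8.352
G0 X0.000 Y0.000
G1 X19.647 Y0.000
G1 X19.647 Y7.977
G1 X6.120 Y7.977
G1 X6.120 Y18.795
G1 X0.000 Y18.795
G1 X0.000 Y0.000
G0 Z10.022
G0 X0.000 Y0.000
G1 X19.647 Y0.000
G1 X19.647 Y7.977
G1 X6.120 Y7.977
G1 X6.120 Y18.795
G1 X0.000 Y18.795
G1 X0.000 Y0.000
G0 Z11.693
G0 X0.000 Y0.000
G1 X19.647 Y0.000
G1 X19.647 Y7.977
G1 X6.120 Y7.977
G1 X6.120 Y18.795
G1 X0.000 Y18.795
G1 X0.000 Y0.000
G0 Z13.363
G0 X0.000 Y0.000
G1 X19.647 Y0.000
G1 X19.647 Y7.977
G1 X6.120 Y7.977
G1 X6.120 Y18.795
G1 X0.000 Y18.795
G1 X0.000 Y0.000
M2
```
solid part
  facet normal 0.0000 0.0000 -1.0000
    outer loop
      vertex 19.647 7.977 0.000
      vertex 19.647 0.000 0.000
      vertex 0.000 0.000 0.000
    endloop
  endfacet
  facet normal 0.0000 0.0000 -1.0000
    outer loop
      vertex 6.120 7.977 0.000
      vertex 19.647 7.977 0.000
      vertex 0.000 0.000 0.000
    endloop
  endfacet
  facet normal 0.0000 0.0000 -1.0000
    outer loop
      vertex 6.120 18.795 0.000
      vertex 6.120 7.977 0.000
      vertex 0.000 0.000 0.000
    endloop
  endfacet
  facet normal 0.0000 0.0000 -1.0000
    outer loop
      vertex 0.000 18.795 0.000
      vertex 6.120 18.795 0.000
      vertex 0.000 0.000 0.000
    endloop
  endfacet
  facet normal 0.0000 0.0000 1.0000
    outer loop
      vertex 0.000 0.000 13.363
      vertex 19.647 0.000 13.363
      vertex 19.647 7.977 13.363
    endloop
  endfacet
  facet normal 0.0000 0.0000 1.0000
    outer loop
      vertex 0.000 0.000 13.363
      vertex 19.647 7.977 13.363
      vertex 6.120 7.977 13.363
    endloop
  endfacet
  facet normal 0.0000 0.0000 1.0000
    outer loop
      vertex 0.000 0.000 13.363
      vertex 6.120 7.977 13.363
      vertex 6.120 18.795 13.363
    endloop
  endfacet
  facet normal 0.0000 0.0000 1.0000
    outer loop
      vertex 0.000 0.000 13.363
      vertex 6.120 18.795 13.363
      vertex 0.000 18.795 13.363
    endloop
  endfacet
  facet normal 0.0000 -1.0000 0.0000
    outer loop
      vertex 0.000 0.000 0.000
      vertex 19.647 0.000 0.000
      vertex 19.647 0.000 13.363
    endloop
  endfacet
  facet normal 0.0000 -1.0000 0.0000
    outer loop
      vertex 0.000 0.000 0.000
      vertex 19.647 0.000 13.363
      vertex 0.000 0.000 13.363
    endloop
  endfacet
  facet normal 1.0000 0.0000 0.0000
    outer loop
      vertex 19.647 0.000 0.000
      vertex 19.647 7.977 0.000
      vertex 19.647 7.977 13.363
    endloop
  endfacet
  facet normal 1.0000 0.0000 0.0000
    outer loop
      vertex 19.647 0.000 0.000
      vertex 19.647 7.977 13.363
      vertex 19.647 0.000 13.363
    endloop
  endfacet
  facet normal 0.0000 1.0000 0.0000
    outer loop
      vertex 19.647 7.977 0.000
      vertex 6.120 7.977 0.000
      vertex 6.120 7.977 13.363
    endloop
  endfacet
  facet normal 0.0000 1.0000 0.0000
    outer loop
      vertex 19.647 7.977 0.000
      vertex 6.120 7.977 13.363
      vertex 19.647 7.977 13.363
    endloop
  endfacet
  facet normal 1.0000 0.0000 0.0000
    outer loop
      vertex 6.120 7.977 0.000
      vertex 6.120 18.795 0.000
      vertex 6.120 18.795 13.363
    endloop
  endfacet
  facet normal 1.0000 0.0000 0.0000
    outer loop
      vertex 6.120 7.977 0.000
      vertex 6.120 18.795 13.363
      vertex 6.120 7.977 13.363
    endloop
  endfacet
  facet normal 0.0000 1.0000 0.0000
    outer loop
      vertex 6.120 18.795 0.000
      vertex 0.000 18.795 0.000
      vertex 0.000 18.795 13.363
    endloop
  endfacet
  facet normal 0.0000 1.0000 0.0000
    outer loop
      vertex 6.120 18.795 0.000
      vertex 0.000 18.795 13.363
      vertex 6.120 18.795 13.363
    endloop
  endfacet
  facet normal -1.0000 0.0000 0.0000
    outer loop
      vertex 0.000 18.795 0.000
      vertex 0.000 0.000 0.000
      vertex 0.000 0.000 13.363
    endloop
  endfacet
  facet normal -1.0000 0.0000 0.0000
    outer loop
      vertex 0.000 18.795 0.000
      vertex 0.000 0.000 13.363
      vertex 0.000 18.795 13.363
    endloop
  endfacet
endsolid part

The G0 Z moves step by Δz≈1.670 mm. Every layer's G1 loop is the same polygon, so the solid is a straight extrusion of it from z=0 to z≈13.4. Closing with flat bottom and top caps and triangulating gives 20 facets — an L-shaped prism: outer 19.6 × 18.8 mm, arm thicknesses ≈ 7.98 mm (horizontal) and 6.12 mm (vertical), extruded 13.4 mm in z.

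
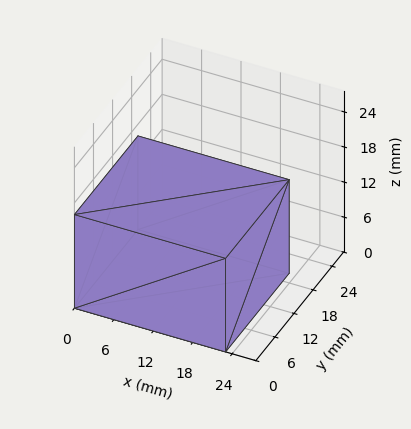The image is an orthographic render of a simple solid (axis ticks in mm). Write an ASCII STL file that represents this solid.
Reading the render: the shape is a rectangular box, roughly 23 × 20 mm footprint and 16 mm tall (dimensions read to the nearest mm from the axis ticks). For the STL, each face is triangulated and given an outward normal.

solid part
  facet normal 0.0000 0.0000 -1.0000
    outer loop
      vertex 23.000 20.000 0.000
      vertex 23.000 0.000 0.000
      vertex 0.000 0.000 0.000
    endloop
  endfacet
  facet normal 0.0000 0.0000 -1.0000
    outer loop
      vertex 0.000 20.000 0.000
      vertex 23.000 20.000 0.000
      vertex 0.000 0.000 0.000
    endloop
  endfacet
  facet normal 0.0000 0.0000 1.0000
    outer loop
      vertex 0.000 0.000 16.000
      vertex 23.000 0.000 16.000
      vertex 23.000 20.000 16.000
    endloop
  endfacet
  facet normal 0.0000 0.0000 1.0000
    outer loop
      vertex 0.000 0.000 16.000
      vertex 23.000 20.000 16.000
      vertex 0.000 20.000 16.000
    endloop
  endfacet
  facet normal 0.0000 -1.0000 0.0000
    outer loop
      vertex 0.000 0.000 0.000
      vertex 23.000 0.000 0.000
      vertex 23.000 0.000 16.000
    endloop
  endfacet
  facet normal 0.0000 -1.0000 0.0000
    outer loop
      vertex 0.000 0.000 0.000
      vertex 23.000 0.000 16.000
      vertex 0.000 0.000 16.000
    endloop
  endfacet
  facet normal 0.0000 1.0000 0.0000
    outer loop
      vertex 23.000 20.000 16.000
      vertex 23.000 20.000 0.000
      vertex 0.000 20.000 0.000
    endloop
  endfacet
  facet normal 0.0000 1.0000 0.0000
    outer loop
      vertex 0.000 20.000 16.000
      vertex 23.000 20.000 16.000
      vertex 0.000 20.000 0.000
    endloop
  endfacet
  facet normal -1.0000 0.0000 0.0000
    outer loop
      vertex 0.000 20.000 16.000
      vertex 0.000 20.000 0.000
      vertex 0.000 0.000 0.000
    endloop
  endfacet
  facet normal -1.0000 0.0000 0.0000
    outer loop
      vertex 0.000 0.000 16.000
      vertex 0.000 20.000 16.000
      vertex 0.000 0.000 0.000
    endloop
  endfacet
  facet normal 1.0000 0.0000 0.0000
    outer loop
      vertex 23.000 0.000 0.000
      vertex 23.000 20.000 0.000
      vertex 23.000 20.000 16.000
    endloop
  endfacet
  facet normal 1.0000 0.0000 0.0000
    outer loop
      vertex 23.000 0.000 0.000
      vertex 23.000 20.000 16.000
      vertex 23.000 0.000 16.000
    endloop
  endfacet
endsolid part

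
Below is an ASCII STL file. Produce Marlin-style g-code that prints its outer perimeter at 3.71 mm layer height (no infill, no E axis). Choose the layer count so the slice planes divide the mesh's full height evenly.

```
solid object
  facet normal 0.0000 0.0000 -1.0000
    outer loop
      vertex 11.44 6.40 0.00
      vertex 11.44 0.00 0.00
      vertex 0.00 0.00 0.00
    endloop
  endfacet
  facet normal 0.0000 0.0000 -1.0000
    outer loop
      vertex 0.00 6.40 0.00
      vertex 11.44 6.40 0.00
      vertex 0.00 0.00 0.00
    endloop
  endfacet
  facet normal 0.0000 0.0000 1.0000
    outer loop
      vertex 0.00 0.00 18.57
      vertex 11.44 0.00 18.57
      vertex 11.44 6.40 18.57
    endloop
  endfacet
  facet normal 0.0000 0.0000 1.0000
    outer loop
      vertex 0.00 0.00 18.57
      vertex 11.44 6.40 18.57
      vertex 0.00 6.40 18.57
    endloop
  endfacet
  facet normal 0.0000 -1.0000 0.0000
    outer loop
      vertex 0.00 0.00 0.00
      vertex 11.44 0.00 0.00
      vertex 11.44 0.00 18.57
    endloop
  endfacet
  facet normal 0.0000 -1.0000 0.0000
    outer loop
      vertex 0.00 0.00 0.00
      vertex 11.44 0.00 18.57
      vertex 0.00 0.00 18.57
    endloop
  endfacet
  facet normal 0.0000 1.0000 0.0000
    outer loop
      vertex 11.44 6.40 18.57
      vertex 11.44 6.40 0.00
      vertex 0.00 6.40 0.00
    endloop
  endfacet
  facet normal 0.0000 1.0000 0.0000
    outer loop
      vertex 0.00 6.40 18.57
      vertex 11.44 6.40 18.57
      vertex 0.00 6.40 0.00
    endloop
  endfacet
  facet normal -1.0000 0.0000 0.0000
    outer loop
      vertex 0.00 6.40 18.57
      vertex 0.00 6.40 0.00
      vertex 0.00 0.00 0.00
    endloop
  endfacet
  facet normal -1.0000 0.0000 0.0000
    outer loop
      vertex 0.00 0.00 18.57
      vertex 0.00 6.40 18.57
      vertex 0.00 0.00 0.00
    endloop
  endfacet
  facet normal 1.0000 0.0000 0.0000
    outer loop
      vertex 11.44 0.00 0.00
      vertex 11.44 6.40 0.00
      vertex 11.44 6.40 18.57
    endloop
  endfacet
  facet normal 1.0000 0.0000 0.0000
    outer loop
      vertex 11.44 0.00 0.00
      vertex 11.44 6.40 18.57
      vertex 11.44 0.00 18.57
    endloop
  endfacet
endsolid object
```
; perimeter-only toolpath
G21 ; units = mm
G90 ; absolute positioning
G28 ; home
; layer 1
G0 Z3.71
G0 X0.00 Y0.00
G1 X11.44 Y0.00
G1 X11.44 Y6.40
G1 X0.00 Y6.40
G1 X0.00 Y0.00
; layer 2
G0 Z7.43
G0 X0.00 Y0.00
G1 X11.44 Y0.00
G1 X11.44 Y6.40
G1 X0.00 Y6.40
G1 X0.00 Y0.00
; layer 3
G0 Z11.14
G0 X0.00 Y0.00
G1 X11.44 Y0.00
G1 X11.44 Y6.40
G1 X0.00 Y6.40
G1 X0.00 Y0.00
; layer 4
G0 Z14.86
G0 X0.00 Y0.00
G1 X11.44 Y0.00
G1 X11.44 Y6.40
G1 X0.00 Y6.40
G1 X0.00 Y0.00
; layer 5
G0 Z18.57
G0 X0.00 Y0.00
G1 X11.44 Y0.00
G1 X11.44 Y6.40
G1 X0.00 Y6.40
G1 X0.00 Y0.00
M2 ; end

The solid is a rectangular box, roughly 11.4 × 6.4 mm footprint and 18.6 mm tall. Slicing at Δz = 3.71 mm — 5 equal slices spanning the solid's height, so layer i sits at z = i·h/5 — gives 5 non-empty perimeters. Each is a 4-segment closed polygon; G0 lifts to the layer z and rapids to the start vertex, then G1 traces the edges.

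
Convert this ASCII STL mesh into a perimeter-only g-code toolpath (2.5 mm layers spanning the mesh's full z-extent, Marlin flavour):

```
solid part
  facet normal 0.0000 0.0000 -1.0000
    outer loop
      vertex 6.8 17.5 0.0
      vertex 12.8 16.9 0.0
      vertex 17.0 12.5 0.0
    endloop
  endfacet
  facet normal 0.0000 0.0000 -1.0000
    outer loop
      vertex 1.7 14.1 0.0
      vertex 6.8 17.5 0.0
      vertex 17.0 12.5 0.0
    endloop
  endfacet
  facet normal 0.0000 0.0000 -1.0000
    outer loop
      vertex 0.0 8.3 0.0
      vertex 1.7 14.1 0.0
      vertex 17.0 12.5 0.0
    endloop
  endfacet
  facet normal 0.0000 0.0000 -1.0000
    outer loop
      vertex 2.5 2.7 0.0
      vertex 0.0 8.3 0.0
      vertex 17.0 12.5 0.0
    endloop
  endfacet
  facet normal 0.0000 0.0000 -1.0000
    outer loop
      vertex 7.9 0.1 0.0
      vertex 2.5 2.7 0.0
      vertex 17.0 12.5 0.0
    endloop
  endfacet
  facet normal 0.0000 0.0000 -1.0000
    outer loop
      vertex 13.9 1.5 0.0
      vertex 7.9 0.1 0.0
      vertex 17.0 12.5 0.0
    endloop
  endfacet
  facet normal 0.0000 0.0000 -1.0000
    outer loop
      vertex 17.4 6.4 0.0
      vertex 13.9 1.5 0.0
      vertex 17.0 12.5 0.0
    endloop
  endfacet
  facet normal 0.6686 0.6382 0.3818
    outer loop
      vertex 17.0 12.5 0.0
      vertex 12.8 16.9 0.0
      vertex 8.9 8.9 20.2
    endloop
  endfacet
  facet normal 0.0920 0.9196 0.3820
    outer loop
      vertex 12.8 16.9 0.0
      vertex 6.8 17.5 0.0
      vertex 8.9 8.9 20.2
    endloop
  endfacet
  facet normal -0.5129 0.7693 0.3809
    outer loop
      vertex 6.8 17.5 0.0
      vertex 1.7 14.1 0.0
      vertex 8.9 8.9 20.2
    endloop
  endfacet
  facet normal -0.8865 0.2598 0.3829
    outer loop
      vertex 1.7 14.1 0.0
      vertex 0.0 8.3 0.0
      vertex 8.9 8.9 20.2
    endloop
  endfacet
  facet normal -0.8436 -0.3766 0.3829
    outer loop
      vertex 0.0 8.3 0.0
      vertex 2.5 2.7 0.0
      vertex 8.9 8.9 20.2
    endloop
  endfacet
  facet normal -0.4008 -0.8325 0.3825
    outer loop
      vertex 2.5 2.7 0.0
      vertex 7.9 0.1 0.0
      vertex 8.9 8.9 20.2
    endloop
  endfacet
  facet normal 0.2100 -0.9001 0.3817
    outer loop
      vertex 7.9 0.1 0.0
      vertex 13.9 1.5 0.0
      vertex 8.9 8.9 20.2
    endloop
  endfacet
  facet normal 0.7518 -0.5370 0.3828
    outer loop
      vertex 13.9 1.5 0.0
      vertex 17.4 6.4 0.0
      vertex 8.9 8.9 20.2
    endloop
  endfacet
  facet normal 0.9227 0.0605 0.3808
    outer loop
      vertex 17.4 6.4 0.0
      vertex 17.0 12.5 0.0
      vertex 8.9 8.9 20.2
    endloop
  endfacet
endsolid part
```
; perimeter-only toolpath
G21 ; units = mm
G90 ; absolute positioning
G28 ; home
; layer 1
G0 Z2.5
G0 X16.0 Y12.1
G1 X12.3 Y15.9
G1 X7.1 Y16.4
G1 X2.6 Y13.5
G1 X1.1 Y8.4
G1 X3.3 Y3.5
G1 X8.0 Y1.2
G1 X13.3 Y2.4
G1 X16.3 Y6.7
G1 X16.0 Y12.1
; layer 2
G0 Z5.0
G0 X15.0 Y11.6
G1 X11.8 Y14.9
G1 X7.3 Y15.3
G1 X3.5 Y12.8
G1 X2.2 Y8.5
G1 X4.1 Y4.2
G1 X8.2 Y2.3
G1 X12.7 Y3.4
G1 X15.3 Y7.0
G1 X15.0 Y11.6
; layer 3
G0 Z7.6
G0 X14.0 Y11.2
G1 X11.3 Y13.9
G1 X7.6 Y14.3
G1 X4.4 Y12.2
G1 X3.3 Y8.5
G1 X4.9 Y5.0
G1 X8.3 Y3.4
G1 X12.0 Y4.3
G1 X14.2 Y7.3
G1 X14.0 Y11.2
; layer 4
G0 Z10.1
G0 X12.9 Y10.7
G1 X10.9 Y12.9
G1 X7.8 Y13.2
G1 X5.3 Y11.5
G1 X4.5 Y8.6
G1 X5.7 Y5.8
G1 X8.4 Y4.5
G1 X11.4 Y5.2
G1 X13.1 Y7.7
G1 X12.9 Y10.7
; layer 5
G0 Z12.6
G0 X11.9 Y10.2
G1 X10.4 Y11.9
G1 X8.1 Y12.1
G1 X6.2 Y10.8
G1 X5.6 Y8.7
G1 X6.5 Y6.6
G1 X8.5 Y5.6
G1 X10.8 Y6.1
G1 X12.1 Y8.0
G1 X11.9 Y10.2
; layer 6
G0 Z15.1
G0 X10.9 Y9.8
G1 X9.9 Y10.9
G1 X8.4 Y11.1
G1 X7.1 Y10.2
G1 X6.7 Y8.8
G1 X7.3 Y7.4
G1 X8.7 Y6.7
G1 X10.2 Y7.1
G1 X11.0 Y8.3
G1 X10.9 Y9.8
; layer 7
G0 Z17.7
G0 X9.9 Y9.3
G1 X9.4 Y9.9
G1 X8.6 Y10.0
G1 X8.0 Y9.6
G1 X7.8 Y8.8
G1 X8.1 Y8.1
G1 X8.8 Y7.8
G1 X9.5 Y8.0
G1 X10.0 Y8.6
G1 X9.9 Y9.3
M2 ; end

The solid is a regular 9-sided pyramid, base circumscribed radius ≈ 8.9 mm, apex at z ≈ 20.2 mm. Slicing at Δz = 2.5 mm — 8 equal slices spanning the solid's height, so layer i sits at z = i·h/8 — gives 7 non-empty perimeters. Each is a 9-segment closed polygon; G0 lifts to the layer z and rapids to the start vertex, then G1 traces the edges. The cross-section shrinks linearly with z (the slice at the apex is degenerate and omitted).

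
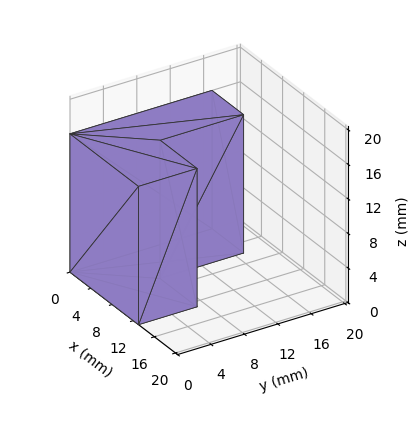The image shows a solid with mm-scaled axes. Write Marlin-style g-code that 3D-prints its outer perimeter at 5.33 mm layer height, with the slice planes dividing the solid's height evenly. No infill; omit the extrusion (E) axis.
Reading the render: the shape is an L-shaped prism: outer 13 × 17 mm, arm thicknesses ≈ 7 mm (horizontal) and 6 mm (vertical), extruded 16 mm in z (dimensions read to the nearest mm from the axis ticks). For the g-code, the solid's height is divided into equal slices at the stated Δz and each level perimeter traced with G1 moves after a G0 lift.

; perimeter-only toolpath
G21 ; units = mm
G90 ; absolute positioning
G28 ; home
; layer 1
G0 Z5.33
G0 X0.00 Y0.00
G1 X13.00 Y0.00
G1 X13.00 Y7.00
G1 X6.00 Y7.00
G1 X6.00 Y17.00
G1 X0.00 Y17.00
G1 X0.00 Y0.00
; layer 2
G0 Z10.67
G0 X0.00 Y0.00
G1 X13.00 Y0.00
G1 X13.00 Y7.00
G1 X6.00 Y7.00
G1 X6.00 Y17.00
G1 X0.00 Y17.00
G1 X0.00 Y0.00
; layer 3
G0 Z16.00
G0 X0.00 Y0.00
G1 X13.00 Y0.00
G1 X13.00 Y7.00
G1 X6.00 Y7.00
G1 X6.00 Y17.00
G1 X0.00 Y17.00
G1 X0.00 Y0.00
M2 ; end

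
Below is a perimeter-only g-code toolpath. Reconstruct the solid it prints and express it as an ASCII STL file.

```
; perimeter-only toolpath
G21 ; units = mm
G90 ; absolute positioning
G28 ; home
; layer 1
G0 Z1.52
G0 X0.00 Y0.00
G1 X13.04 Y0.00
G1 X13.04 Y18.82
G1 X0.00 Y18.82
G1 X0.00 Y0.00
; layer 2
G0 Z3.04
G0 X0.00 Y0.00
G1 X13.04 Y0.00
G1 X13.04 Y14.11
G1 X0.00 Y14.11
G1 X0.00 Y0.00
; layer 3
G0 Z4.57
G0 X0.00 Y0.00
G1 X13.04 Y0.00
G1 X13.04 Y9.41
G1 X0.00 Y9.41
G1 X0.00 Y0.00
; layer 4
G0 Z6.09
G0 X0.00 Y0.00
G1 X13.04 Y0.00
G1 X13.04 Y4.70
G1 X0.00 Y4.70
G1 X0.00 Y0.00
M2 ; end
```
solid part
  facet normal 0.0000 0.0000 -1.0000
    outer loop
      vertex 13.04 23.52 0.00
      vertex 13.04 0.00 0.00
      vertex 0.00 0.00 0.00
    endloop
  endfacet
  facet normal 0.0000 0.0000 -1.0000
    outer loop
      vertex 0.00 23.52 0.00
      vertex 13.04 23.52 0.00
      vertex 0.00 0.00 0.00
    endloop
  endfacet
  facet normal 0.0000 -1.0000 0.0000
    outer loop
      vertex 0.00 0.00 0.00
      vertex 13.04 0.00 0.00
      vertex 13.04 0.00 7.61
    endloop
  endfacet
  facet normal 0.0000 -1.0000 0.0000
    outer loop
      vertex 0.00 0.00 0.00
      vertex 13.04 0.00 7.61
      vertex 0.00 0.00 7.61
    endloop
  endfacet
  facet normal 0.0000 0.3078 0.9514
    outer loop
      vertex 0.00 0.00 7.61
      vertex 13.04 0.00 7.61
      vertex 13.04 23.52 0.00
    endloop
  endfacet
  facet normal 0.0000 0.3078 0.9514
    outer loop
      vertex 0.00 0.00 7.61
      vertex 13.04 23.52 0.00
      vertex 0.00 23.52 0.00
    endloop
  endfacet
  facet normal -1.0000 0.0000 0.0000
    outer loop
      vertex 0.00 0.00 7.61
      vertex 0.00 23.52 0.00
      vertex 0.00 0.00 0.00
    endloop
  endfacet
  facet normal 1.0000 0.0000 0.0000
    outer loop
      vertex 13.04 0.00 0.00
      vertex 13.04 23.52 0.00
      vertex 13.04 0.00 7.61
    endloop
  endfacet
endsolid part

The G0 Z moves step by Δz≈1.52 mm. The G1 loops shrink linearly with z, so the solid tapers from its base footprint up to z≈7.61. Closing with a flat bottom cap and the tapered top and triangulating gives 8 facets — a wedge (ramp): 13 × 23.5 mm base, rising to 7.61 mm along the y=0 edge and sloping linearly to z=0 at y=23.5.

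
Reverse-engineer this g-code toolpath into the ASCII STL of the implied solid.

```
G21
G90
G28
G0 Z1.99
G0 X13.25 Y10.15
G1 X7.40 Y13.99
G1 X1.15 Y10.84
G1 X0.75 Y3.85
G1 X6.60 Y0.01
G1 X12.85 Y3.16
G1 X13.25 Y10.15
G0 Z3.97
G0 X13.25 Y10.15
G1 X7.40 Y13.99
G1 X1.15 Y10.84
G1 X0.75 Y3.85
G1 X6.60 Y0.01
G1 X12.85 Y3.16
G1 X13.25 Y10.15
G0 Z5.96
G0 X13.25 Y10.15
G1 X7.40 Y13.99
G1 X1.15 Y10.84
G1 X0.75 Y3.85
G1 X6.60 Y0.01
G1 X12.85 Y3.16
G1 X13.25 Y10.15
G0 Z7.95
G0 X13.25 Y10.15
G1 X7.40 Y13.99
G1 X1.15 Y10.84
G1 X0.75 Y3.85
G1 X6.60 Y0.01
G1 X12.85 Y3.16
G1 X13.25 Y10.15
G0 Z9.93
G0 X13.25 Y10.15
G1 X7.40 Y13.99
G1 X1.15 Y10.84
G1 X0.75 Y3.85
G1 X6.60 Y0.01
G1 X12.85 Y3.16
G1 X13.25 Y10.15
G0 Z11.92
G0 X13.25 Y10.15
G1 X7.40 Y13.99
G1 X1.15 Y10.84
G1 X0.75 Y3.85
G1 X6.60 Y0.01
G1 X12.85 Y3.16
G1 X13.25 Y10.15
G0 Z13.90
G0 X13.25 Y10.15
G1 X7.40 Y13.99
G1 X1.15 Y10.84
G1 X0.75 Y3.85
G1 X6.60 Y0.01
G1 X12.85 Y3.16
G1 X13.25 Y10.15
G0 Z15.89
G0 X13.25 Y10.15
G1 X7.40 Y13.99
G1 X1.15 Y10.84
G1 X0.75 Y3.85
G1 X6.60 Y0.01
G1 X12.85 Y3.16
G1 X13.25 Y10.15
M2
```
solid part
  facet normal 0.0000 0.0000 -1.0000
    outer loop
      vertex 1.15 10.84 0.00
      vertex 7.40 13.99 0.00
      vertex 13.25 10.15 0.00
    endloop
  endfacet
  facet normal 0.0000 0.0000 -1.0000
    outer loop
      vertex 0.75 3.85 0.00
      vertex 1.15 10.84 0.00
      vertex 13.25 10.15 0.00
    endloop
  endfacet
  facet normal 0.0000 0.0000 -1.0000
    outer loop
      vertex 6.60 0.01 0.00
      vertex 0.75 3.85 0.00
      vertex 13.25 10.15 0.00
    endloop
  endfacet
  facet normal 0.0000 0.0000 -1.0000
    outer loop
      vertex 12.85 3.16 0.00
      vertex 6.60 0.01 0.00
      vertex 13.25 10.15 0.00
    endloop
  endfacet
  facet normal 0.0000 0.0000 1.0000
    outer loop
      vertex 13.25 10.15 15.89
      vertex 7.40 13.99 15.89
      vertex 1.15 10.84 15.89
    endloop
  endfacet
  facet normal 0.0000 0.0000 1.0000
    outer loop
      vertex 13.25 10.15 15.89
      vertex 1.15 10.84 15.89
      vertex 0.75 3.85 15.89
    endloop
  endfacet
  facet normal 0.0000 0.0000 1.0000
    outer loop
      vertex 13.25 10.15 15.89
      vertex 0.75 3.85 15.89
      vertex 6.60 0.01 15.89
    endloop
  endfacet
  facet normal 0.0000 0.0000 1.0000
    outer loop
      vertex 13.25 10.15 15.89
      vertex 6.60 0.01 15.89
      vertex 12.85 3.16 15.89
    endloop
  endfacet
  facet normal 0.5488 0.8360 0.0000
    outer loop
      vertex 13.25 10.15 0.00
      vertex 7.40 13.99 0.00
      vertex 7.40 13.99 15.89
    endloop
  endfacet
  facet normal 0.5488 0.8360 0.0000
    outer loop
      vertex 13.25 10.15 0.00
      vertex 7.40 13.99 15.89
      vertex 13.25 10.15 15.89
    endloop
  endfacet
  facet normal -0.4501 0.8930 0.0000
    outer loop
      vertex 7.40 13.99 0.00
      vertex 1.15 10.84 0.00
      vertex 1.15 10.84 15.89
    endloop
  endfacet
  facet normal -0.4501 0.8930 0.0000
    outer loop
      vertex 7.40 13.99 0.00
      vertex 1.15 10.84 15.89
      vertex 7.40 13.99 15.89
    endloop
  endfacet
  facet normal -0.9984 0.0571 0.0000
    outer loop
      vertex 1.15 10.84 0.00
      vertex 0.75 3.85 0.00
      vertex 0.75 3.85 15.89
    endloop
  endfacet
  facet normal -0.9984 0.0571 0.0000
    outer loop
      vertex 1.15 10.84 0.00
      vertex 0.75 3.85 15.89
      vertex 1.15 10.84 15.89
    endloop
  endfacet
  facet normal -0.5488 -0.8360 0.0000
    outer loop
      vertex 0.75 3.85 0.00
      vertex 6.60 0.01 0.00
      vertex 6.60 0.01 15.89
    endloop
  endfacet
  facet normal -0.5488 -0.8360 0.0000
    outer loop
      vertex 0.75 3.85 0.00
      vertex 6.60 0.01 15.89
      vertex 0.75 3.85 15.89
    endloop
  endfacet
  facet normal 0.4501 -0.8930 0.0000
    outer loop
      vertex 6.60 0.01 0.00
      vertex 12.85 3.16 0.00
      vertex 12.85 3.16 15.89
    endloop
  endfacet
  facet normal 0.4501 -0.8930 0.0000
    outer loop
      vertex 6.60 0.01 0.00
      vertex 12.85 3.16 15.89
      vertex 6.60 0.01 15.89
    endloop
  endfacet
  facet normal 0.9984 -0.0571 0.0000
    outer loop
      vertex 12.85 3.16 0.00
      vertex 13.25 10.15 0.00
      vertex 13.25 10.15 15.89
    endloop
  endfacet
  facet normal 0.9984 -0.0571 0.0000
    outer loop
      vertex 12.85 3.16 0.00
      vertex 13.25 10.15 15.89
      vertex 12.85 3.16 15.89
    endloop
  endfacet
endsolid part

The G0 Z moves step by Δz≈1.99 mm. Every layer's G1 loop is the same polygon, so the solid is a straight extrusion of it from z=0 to z≈15.9. Closing with flat bottom and top caps and triangulating gives 20 facets — a regular 6-sided prism (a cylinder approximated with 6 flat sides), circumscribed radius ≈ 7 mm, height ≈ 15.9 mm.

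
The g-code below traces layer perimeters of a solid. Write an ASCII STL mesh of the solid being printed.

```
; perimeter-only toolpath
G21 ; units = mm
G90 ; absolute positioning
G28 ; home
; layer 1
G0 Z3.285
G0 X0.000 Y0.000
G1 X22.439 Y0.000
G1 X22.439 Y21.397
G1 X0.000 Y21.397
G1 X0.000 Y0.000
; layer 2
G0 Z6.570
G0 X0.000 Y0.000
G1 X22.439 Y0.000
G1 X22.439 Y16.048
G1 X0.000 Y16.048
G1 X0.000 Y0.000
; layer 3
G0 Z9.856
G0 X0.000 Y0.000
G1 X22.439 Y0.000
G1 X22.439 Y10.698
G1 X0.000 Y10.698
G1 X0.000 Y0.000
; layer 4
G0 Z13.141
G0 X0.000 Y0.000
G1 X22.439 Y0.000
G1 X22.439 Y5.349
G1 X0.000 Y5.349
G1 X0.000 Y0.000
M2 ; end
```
solid part
  facet normal 0.0000 0.0000 -1.0000
    outer loop
      vertex 22.439 26.746 0.000
      vertex 22.439 0.000 0.000
      vertex 0.000 0.000 0.000
    endloop
  endfacet
  facet normal 0.0000 0.0000 -1.0000
    outer loop
      vertex 0.000 26.746 0.000
      vertex 22.439 26.746 0.000
      vertex 0.000 0.000 0.000
    endloop
  endfacet
  facet normal 0.0000 -1.0000 0.0000
    outer loop
      vertex 0.000 0.000 0.000
      vertex 22.439 0.000 0.000
      vertex 22.439 0.000 16.426
    endloop
  endfacet
  facet normal 0.0000 -1.0000 0.0000
    outer loop
      vertex 0.000 0.000 0.000
      vertex 22.439 0.000 16.426
      vertex 0.000 0.000 16.426
    endloop
  endfacet
  facet normal 0.0000 0.5233 0.8521
    outer loop
      vertex 0.000 0.000 16.426
      vertex 22.439 0.000 16.426
      vertex 22.439 26.746 0.000
    endloop
  endfacet
  facet normal 0.0000 0.5233 0.8521
    outer loop
      vertex 0.000 0.000 16.426
      vertex 22.439 26.746 0.000
      vertex 0.000 26.746 0.000
    endloop
  endfacet
  facet normal -1.0000 0.0000 0.0000
    outer loop
      vertex 0.000 0.000 16.426
      vertex 0.000 26.746 0.000
      vertex 0.000 0.000 0.000
    endloop
  endfacet
  facet normal 1.0000 0.0000 0.0000
    outer loop
      vertex 22.439 0.000 0.000
      vertex 22.439 26.746 0.000
      vertex 22.439 0.000 16.426
    endloop
  endfacet
endsolid part

The G0 Z moves step by Δz≈3.285 mm. The G1 loops shrink linearly with z, so the solid tapers from its base footprint up to z≈16.4. Closing with a flat bottom cap and the tapered top and triangulating gives 8 facets — a wedge (ramp): 22.4 × 26.7 mm base, rising to 16.4 mm along the y=0 edge and sloping linearly to z=0 at y=26.7.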